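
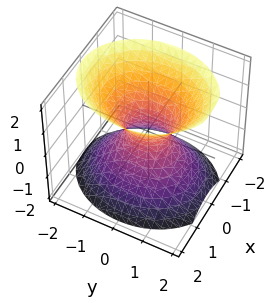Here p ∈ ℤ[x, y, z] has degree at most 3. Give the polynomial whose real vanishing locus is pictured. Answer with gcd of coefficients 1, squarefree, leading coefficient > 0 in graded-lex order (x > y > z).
3*x^2 + 2*y^2 - 2*z^2 - 1

1. deg p = 2. One connected sheet with a waist; a quadric.
2. Symmetries: mirror symmetry y ↦ −y ⇒ only even powers of y; the x ↦ −x reflection is a symmetry, so x appears only in even powers; it's symmetric under z → −z, forcing even powers of z.
3. Against the integer gridlines: no z-intercept at any integer in the box.
4. These observations pin down the coefficients.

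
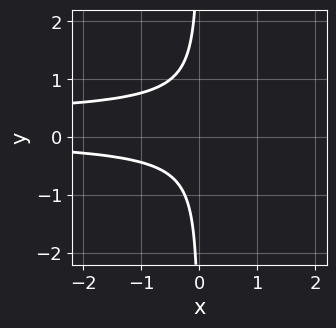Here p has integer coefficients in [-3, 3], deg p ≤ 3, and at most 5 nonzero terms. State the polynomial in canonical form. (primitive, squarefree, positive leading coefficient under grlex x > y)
3*x*y^2 - x*y + 1

1. Degree: the shape is more complex than any degree-2 curve, so deg p = 3.
2. Reading off the gridlines: it misses every integer gridline on the y-axis; no x-intercept at any integer in the box.
3. Assembling these constraints gives the stated polynomial.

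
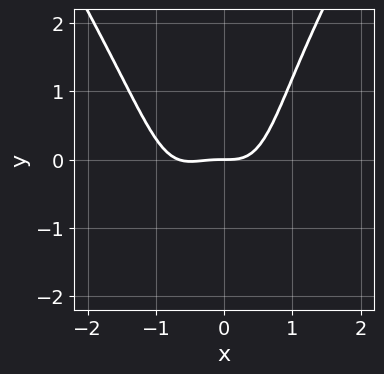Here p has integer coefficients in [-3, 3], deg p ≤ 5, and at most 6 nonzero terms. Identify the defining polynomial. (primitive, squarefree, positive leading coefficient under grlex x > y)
3*x^4 - x^2*y^2 + 2*x^3 - x^2*y - 2*y

deg p = 4. No degree-3 curve has this shape.
From the axis intercepts and sections: one y-axis crossing is at y = 0; one x-axis crossing is at x = 0.
These observations pin down the coefficients.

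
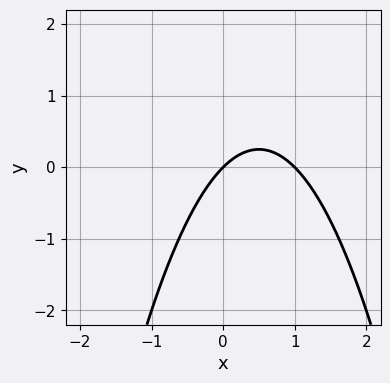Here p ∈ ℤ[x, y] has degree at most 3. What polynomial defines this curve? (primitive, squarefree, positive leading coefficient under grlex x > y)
x^2 - x + y

deg p = 2. A generic line meets the curve in up to 2 points.
Observable constraints: among the integer gridlines, it crosses the x-axis at x ∈ {0, 1}; it crosses the y-axis at the gridline y = 0.
Matching integer coefficients to the picture gives p.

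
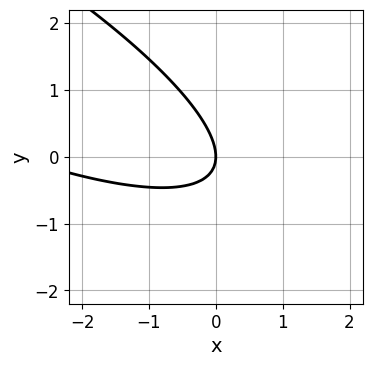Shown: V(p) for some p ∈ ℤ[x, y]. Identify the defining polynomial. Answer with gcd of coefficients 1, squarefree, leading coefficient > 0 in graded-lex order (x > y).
First, the degree is 2 — a generic line meets the curve in up to 2 points.
Next, from the visible intercepts: it meets the y-axis at y = 0 (among the integer gridlines); it crosses the x-axis at the gridline x = 0.
Finally, solving for integer coefficients yields p as stated.

x^2 + 3*x*y + 3*y^2 + 3*x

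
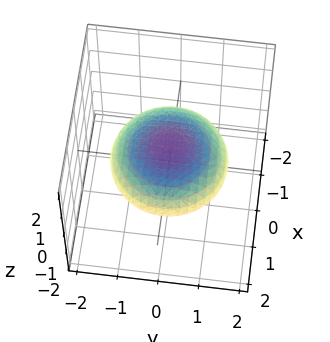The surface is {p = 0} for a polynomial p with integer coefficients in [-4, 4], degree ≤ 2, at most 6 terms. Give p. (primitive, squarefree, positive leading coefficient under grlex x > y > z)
x^2 + y^2 + 3*z^2 - 2

1. deg p = 2. The shape is more complex than any degree-1 surface.
2. Symmetries: rotational symmetry about the z-axis ⇒ p depends on x, y only through x² + y².
3. Checking where it meets the axes: a circular section at z = 0 has radius between 1 and 2.
4. Putting this together gives p.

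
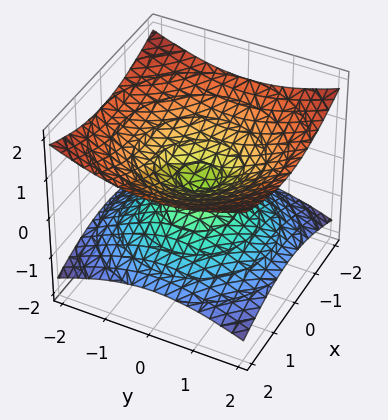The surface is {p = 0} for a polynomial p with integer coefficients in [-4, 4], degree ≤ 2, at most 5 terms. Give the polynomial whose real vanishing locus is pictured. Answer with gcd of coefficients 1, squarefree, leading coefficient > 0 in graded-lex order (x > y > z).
x^2 + y^2 - 3*z^2

First, deg p = 2. A double cone through the origin; a quadric.
Next, symmetries: the surface is invariant under rotation about z: p = q(x² + y², z); the z ↦ −z reflection is a symmetry, so z appears only in even powers.
Then, against the integer gridlines: one y-axis crossing is at y = 0; a circular section at z = 1 has radius between 1 and 2; it crosses the x-axis at the gridline x = 0; one z-axis crossing is at z = 0.
Finally, together with the visible shape, these determine p as stated.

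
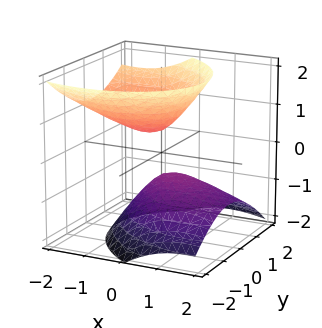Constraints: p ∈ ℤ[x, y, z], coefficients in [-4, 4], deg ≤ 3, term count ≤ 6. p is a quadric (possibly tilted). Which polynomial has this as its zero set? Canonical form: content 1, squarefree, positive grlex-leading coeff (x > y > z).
First, the picture has 2 separate pieces. Treating them together as one polynomial.
Next, degree: a generic line meets the surface in up to 2 points, so deg p = 2.
Then, from the visible intercepts: it misses every integer gridline on the x-axis; it misses every integer gridline on the y-axis.
Finally, assembling these constraints gives the stated polynomial.

2*x^2 + x*y + 3*x*z + 3*y^2 - 3*z^2 + 1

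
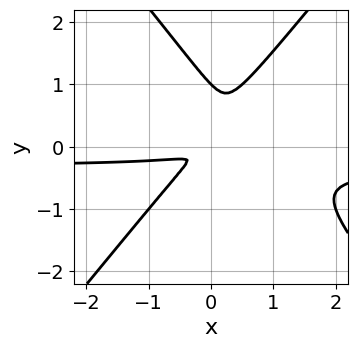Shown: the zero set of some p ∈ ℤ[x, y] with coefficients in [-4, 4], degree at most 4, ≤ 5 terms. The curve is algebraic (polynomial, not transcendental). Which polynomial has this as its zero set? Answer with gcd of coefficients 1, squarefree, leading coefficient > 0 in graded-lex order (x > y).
Degree: no degree-2 curve has this shape, so deg p = 3.
From the axis intercepts and sections: one y-axis crossing is at y = 1.
Solving for integer coefficients yields p as stated.

3*x^2*y - 2*y^3 + x^2 - 2*x*y + 2*y^2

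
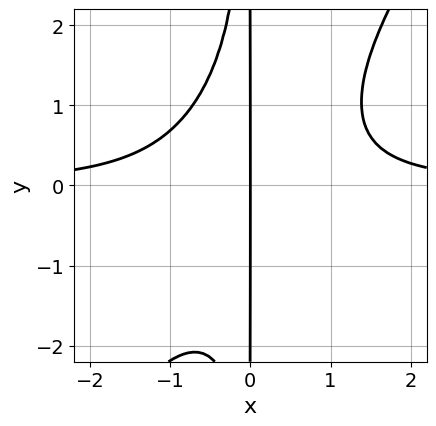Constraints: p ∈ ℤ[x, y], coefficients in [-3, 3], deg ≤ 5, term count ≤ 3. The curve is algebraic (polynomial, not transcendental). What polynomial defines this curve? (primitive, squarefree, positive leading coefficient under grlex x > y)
First, deg p = 4. The shape is more complex than any degree-3 curve.
Then, reading off the gridlines: one x-axis crossing is at x = 0; the visible y-axis segment lies entirely on the curve.
Finally, these observations pin down the coefficients.

3*x^3*y - 2*x^2*y^2 - 3*x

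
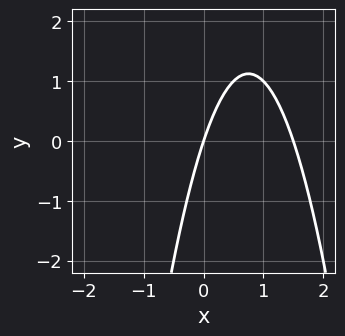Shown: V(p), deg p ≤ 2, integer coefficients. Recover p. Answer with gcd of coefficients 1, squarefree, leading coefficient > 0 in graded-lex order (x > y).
1. deg p = 2.
2. From the axis intercepts and sections: it crosses the x-axis at the gridline x = 0; it crosses the y-axis at the gridline y = 0.
3. Solving for integer coefficients yields p as stated.

2*x^2 - 3*x + y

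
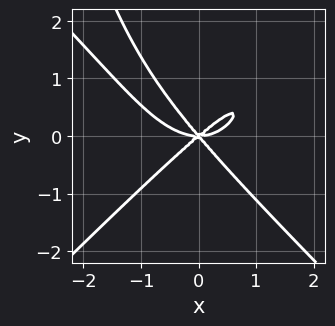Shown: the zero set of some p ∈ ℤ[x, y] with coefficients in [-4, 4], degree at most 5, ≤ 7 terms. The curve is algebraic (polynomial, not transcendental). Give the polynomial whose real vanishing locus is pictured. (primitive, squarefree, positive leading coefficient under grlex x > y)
2*x^4 - 2*x^2*y^2 - 3*x^2*y + x*y^2 + 3*y^3

(a) The degree is 4 — no degree-3 curve has this shape.
(b) Against the integer gridlines: it crosses the x-axis at the gridline x = 0; it crosses the y-axis at the gridline y = 0.
(c) Matching integer coefficients to the picture gives p.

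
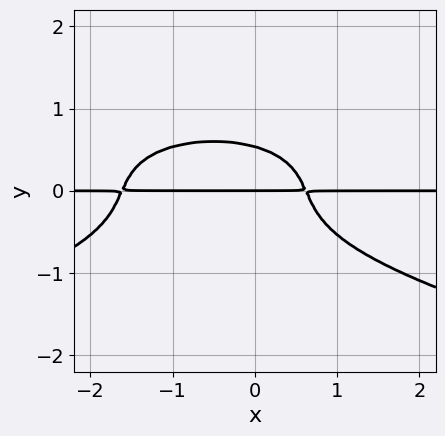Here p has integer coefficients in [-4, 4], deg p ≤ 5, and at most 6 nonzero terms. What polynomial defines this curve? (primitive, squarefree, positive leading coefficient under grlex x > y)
(a) Degree: the shape is more complex than any degree-3 curve, so deg p = 4.
(b) Checking where it meets the axes: every point of the x-axis in the box is on the curve; it meets the y-axis at y = 0 (among the integer gridlines).
(c) Putting this together gives p.

3*y^4 + x^2*y + x*y + y^2 - y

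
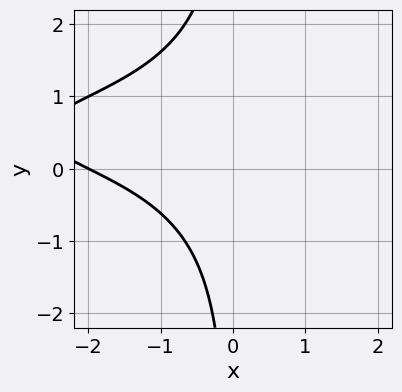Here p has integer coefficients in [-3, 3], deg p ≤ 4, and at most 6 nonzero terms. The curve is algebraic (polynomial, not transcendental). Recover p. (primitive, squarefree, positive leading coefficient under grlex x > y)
(a) Degree: the shape is more complex than any degree-2 curve, so deg p = 3.
(b) From the axis intercepts and sections: it crosses the x-axis at the gridline x = -2; no y-intercept at any integer in the box.
(c) Assembling these constraints gives the stated polynomial.

x*y^2 - x*y + x + 2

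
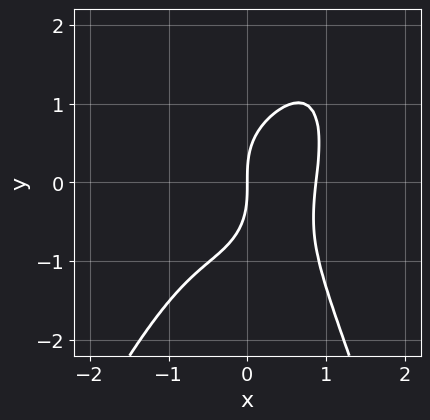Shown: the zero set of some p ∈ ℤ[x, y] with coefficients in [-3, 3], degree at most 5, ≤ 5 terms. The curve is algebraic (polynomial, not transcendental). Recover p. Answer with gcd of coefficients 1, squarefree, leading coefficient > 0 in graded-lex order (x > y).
3*x^4 - x^3*y + y^3 - 2*x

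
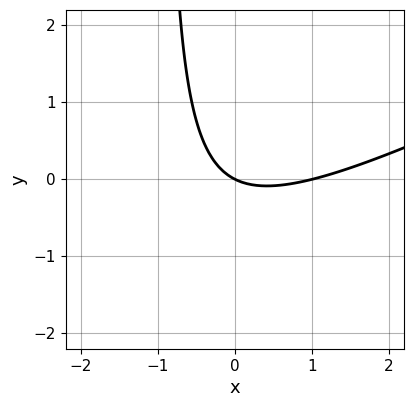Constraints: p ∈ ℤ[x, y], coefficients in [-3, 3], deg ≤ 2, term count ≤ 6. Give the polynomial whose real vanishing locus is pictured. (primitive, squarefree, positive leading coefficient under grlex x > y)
Degree: the shape is more complex than any degree-1 curve, so deg p = 2.
From the axis intercepts and sections: it crosses the y-axis at the gridline y = 0; among the integer gridlines, it crosses the x-axis at x ∈ {0, 1}.
Together with the visible shape, these determine p as stated.

x^2 - 2*x*y - x - 2*y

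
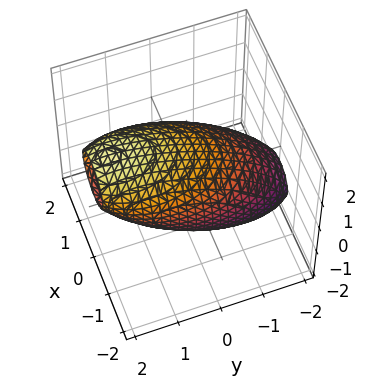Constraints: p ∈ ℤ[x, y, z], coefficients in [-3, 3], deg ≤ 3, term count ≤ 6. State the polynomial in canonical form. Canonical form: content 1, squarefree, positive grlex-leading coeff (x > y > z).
First, deg p = 2. The shape is more complex than any degree-1 surface.
Finally, putting this together gives p.

2*x^2 + y^2 - 2*y*z + 2*z^2 - 3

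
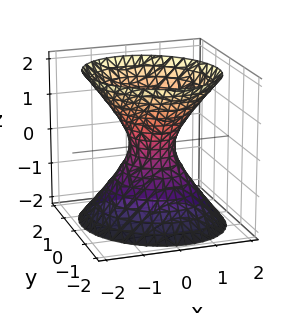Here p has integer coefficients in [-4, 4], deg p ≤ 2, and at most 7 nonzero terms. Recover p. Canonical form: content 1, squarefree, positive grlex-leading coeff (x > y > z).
1. Degree: the shape is more complex than any degree-1 surface, so deg p = 2.
2. Checking where it meets the axes: it misses every integer gridline on the z-axis.
3. Together with the visible shape, these determine p as stated.

3*x^2 + x*y + 3*y^2 - 2*z^2 - 1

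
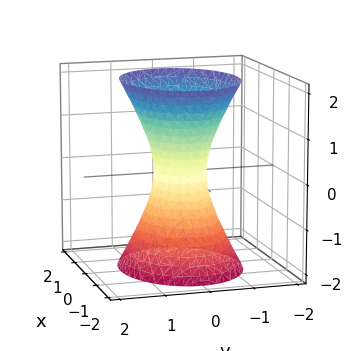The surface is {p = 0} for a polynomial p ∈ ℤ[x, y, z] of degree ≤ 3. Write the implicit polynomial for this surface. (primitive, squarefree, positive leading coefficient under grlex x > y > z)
2*x^2 + 3*y^2 - z^2 - 1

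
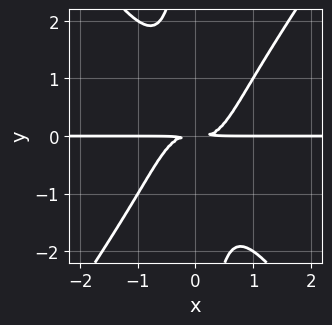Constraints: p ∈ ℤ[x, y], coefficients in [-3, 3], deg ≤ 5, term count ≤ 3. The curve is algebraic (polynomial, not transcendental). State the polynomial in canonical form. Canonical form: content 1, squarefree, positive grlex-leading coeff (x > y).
2*x^3*y - x*y^3 - y^2

1. The degree is 4 — the shape is more complex than any degree-3 curve.
2. Observable constraints: every point of the x-axis in the box is on the curve.
3. Matching integer coefficients to the picture gives p.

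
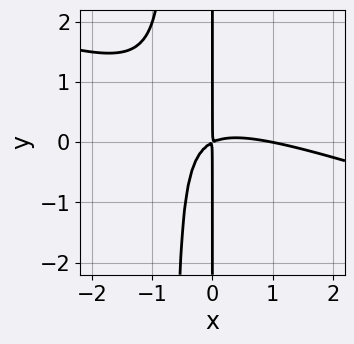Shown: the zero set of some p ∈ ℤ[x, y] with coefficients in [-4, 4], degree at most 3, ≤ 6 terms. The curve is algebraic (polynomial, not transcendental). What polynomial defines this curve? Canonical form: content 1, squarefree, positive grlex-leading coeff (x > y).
x^3 + 3*x^2*y - x^2 + 2*x*y

First, degree: no degree-2 curve has this shape, so deg p = 3.
Next, from the axis intercepts and sections: it crosses the x-axis at the gridline x = 1; every point of the y-axis in the box is on the curve.
Finally, matching integer coefficients to the picture gives p.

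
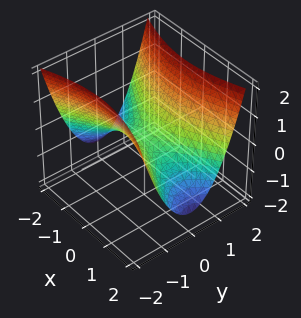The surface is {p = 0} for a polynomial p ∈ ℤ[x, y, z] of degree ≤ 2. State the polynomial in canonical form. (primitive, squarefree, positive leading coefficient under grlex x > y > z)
x^2 - 3*y^2 + 3*z

(a) deg p = 2. A hyperbolic paraboloid; a quadric.
(b) Symmetries: mirror symmetry x ↦ −x ⇒ only even powers of x; mirror symmetry y ↦ −y ⇒ only even powers of y.
(c) From the axis intercepts and sections: it meets the y-axis at y = 0 (among the integer gridlines); it meets the x-axis at x = 0 (among the integer gridlines); it crosses the z-axis at the gridline z = 0.
(d) The integer polynomial consistent with all of this is the stated p.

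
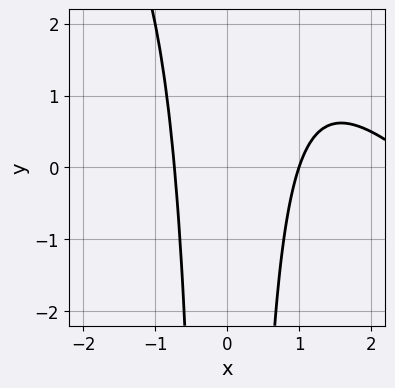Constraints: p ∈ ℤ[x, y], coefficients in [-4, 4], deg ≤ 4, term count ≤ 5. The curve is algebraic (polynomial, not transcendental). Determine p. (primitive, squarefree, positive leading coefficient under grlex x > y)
deg p = 3.
From the visible intercepts: one x-axis crossing is at x = 1; it misses every integer gridline on the y-axis.
Together with the visible shape, these determine p as stated.

x^3 + x^2*y - 3*x^2 + 2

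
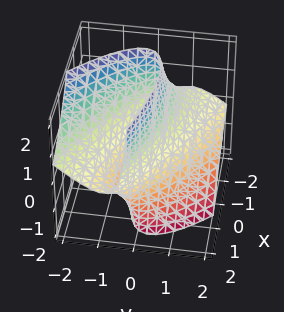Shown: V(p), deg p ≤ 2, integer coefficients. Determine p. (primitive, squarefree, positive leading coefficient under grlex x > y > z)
x^2 + 3*x*y + 3*y^2 + 3*y*z - 2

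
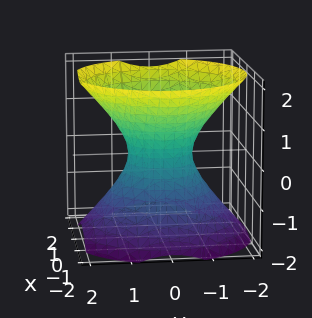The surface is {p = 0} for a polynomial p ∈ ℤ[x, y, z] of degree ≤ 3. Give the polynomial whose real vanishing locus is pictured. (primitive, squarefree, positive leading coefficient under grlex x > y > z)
3*x^2 + 3*y^2 - 3*z^2 - 2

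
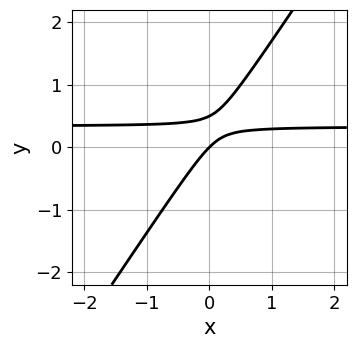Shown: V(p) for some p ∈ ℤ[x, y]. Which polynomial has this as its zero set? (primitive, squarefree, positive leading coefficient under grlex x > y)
3*x*y - 2*y^2 - x + y

1. deg p = 2. A generic line meets the curve in up to 2 points.
2. Reading off the gridlines: it crosses the x-axis at the gridline x = 0; it meets the y-axis at y = 0 (among the integer gridlines).
3. The integer polynomial consistent with all of this is the stated p.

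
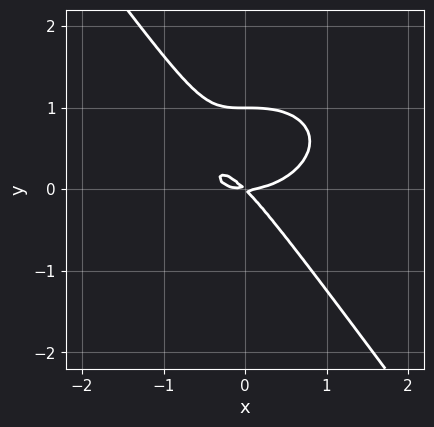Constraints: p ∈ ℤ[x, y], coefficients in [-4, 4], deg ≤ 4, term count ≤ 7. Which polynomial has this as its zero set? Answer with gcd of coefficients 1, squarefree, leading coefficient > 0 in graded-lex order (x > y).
2*x^3 + 3*x*y^2 + 3*y^3 - 3*x*y - 3*y^2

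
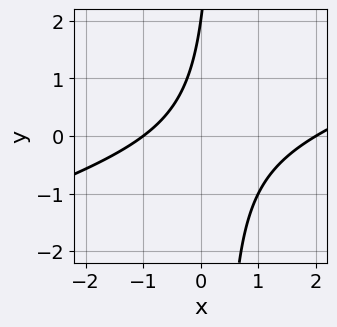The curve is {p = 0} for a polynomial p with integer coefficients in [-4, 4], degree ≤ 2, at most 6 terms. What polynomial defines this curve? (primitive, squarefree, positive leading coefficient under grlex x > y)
1. The degree is 2 — a generic line meets the curve in up to 2 points.
2. Checking where it meets the axes: among the integer gridlines, it crosses the x-axis at x ∈ {-1, 2}; it meets the y-axis at y = 2 (among the integer gridlines).
3. These observations pin down the coefficients.

x^2 - 3*x*y - x + y - 2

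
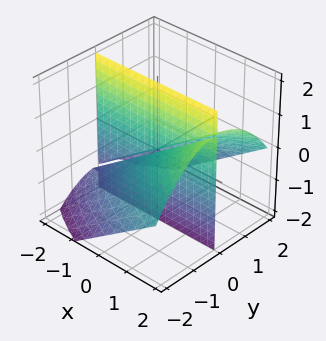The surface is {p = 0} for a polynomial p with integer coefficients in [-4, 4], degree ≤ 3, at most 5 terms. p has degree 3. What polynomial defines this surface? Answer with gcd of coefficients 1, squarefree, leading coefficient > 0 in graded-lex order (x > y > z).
First, the picture has 2 separate pieces.
Then, the degree is 3 — no degree-2 surface has this shape.
Then, from the visible intercepts: it crosses the y-axis at the gridline y = 0; the visible z-axis segment lies entirely on the surface; every point of the x-axis in the box is on the surface.
Finally, the integer polynomial consistent with all of this is the stated p.

y^3 - 2*x*y + 3*y*z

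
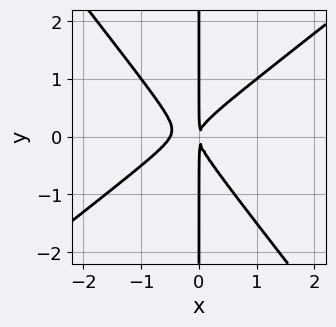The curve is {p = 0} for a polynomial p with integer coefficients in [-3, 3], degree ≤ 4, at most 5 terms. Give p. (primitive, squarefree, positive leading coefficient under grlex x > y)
2*x^3 - x^2*y - 2*x*y^2 + x^2

deg p = 3.
Observable constraints: every point of the y-axis in the box is on the curve.
Matching integer coefficients to the picture gives p.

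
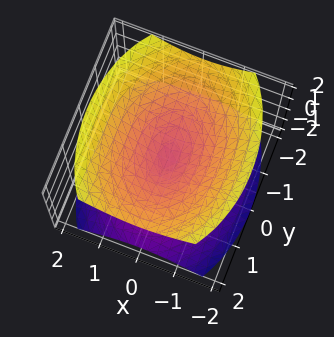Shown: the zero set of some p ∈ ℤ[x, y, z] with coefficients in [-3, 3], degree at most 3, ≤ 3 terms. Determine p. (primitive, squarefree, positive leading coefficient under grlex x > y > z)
2*x^2 + y^2 - 2*z^2

First, there are 2 components.
Next, the degree is 2 — two nappes meeting at a single point; a quadric.
Next, symmetries: it's symmetric under x → −x, forcing even powers of x; it's symmetric under y → −y, forcing even powers of y; the z ↦ −z reflection is a symmetry, so z appears only in even powers.
Then, against the integer gridlines: it meets the y-axis at y = 0 (among the integer gridlines); one x-axis crossing is at x = 0.
Finally, these observations pin down the coefficients.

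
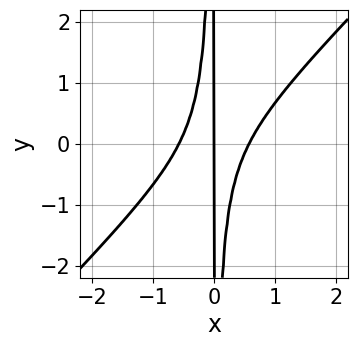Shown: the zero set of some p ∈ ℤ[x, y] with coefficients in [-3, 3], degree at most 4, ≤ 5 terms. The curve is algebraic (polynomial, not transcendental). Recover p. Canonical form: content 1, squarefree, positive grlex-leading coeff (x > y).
The degree is 3 — a generic line meets the curve in up to 3 points.
From the axis intercepts and sections: it crosses the x-axis at the gridline x = 0; every point of the y-axis in the box is on the curve.
Together with the visible shape, these determine p as stated.

3*x^3 - 3*x^2*y - x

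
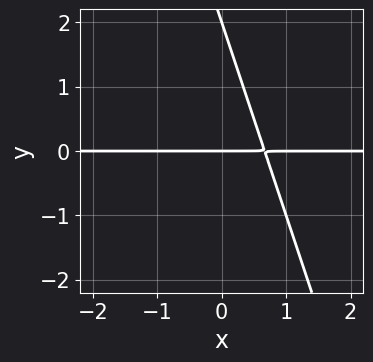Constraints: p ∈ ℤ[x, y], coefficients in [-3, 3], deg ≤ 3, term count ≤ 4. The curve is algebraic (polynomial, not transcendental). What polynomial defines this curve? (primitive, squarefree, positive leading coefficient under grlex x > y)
First, degree: no degree-1 curve has this shape, so deg p = 2.
Then, reading off the gridlines: the visible x-axis segment lies entirely on the curve; among the integer gridlines, it crosses the y-axis at y ∈ {0, 2}.
Finally, together with the visible shape, these determine p as stated.

3*x*y + y^2 - 2*y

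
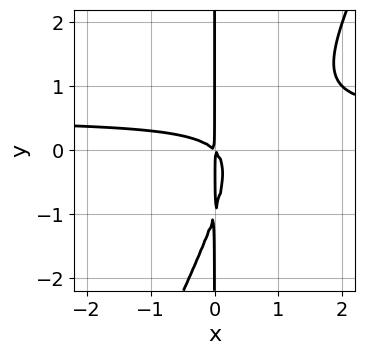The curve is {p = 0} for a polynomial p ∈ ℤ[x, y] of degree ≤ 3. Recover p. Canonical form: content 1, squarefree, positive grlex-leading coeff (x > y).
(a) deg p = 3. The shape is more complex than any degree-2 curve.
(b) From the visible intercepts: the visible y-axis segment lies entirely on the curve.
(c) Putting this together gives p.

2*x^2*y - x*y^2 - x^2 - x*y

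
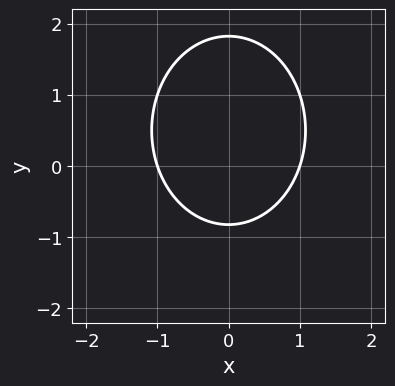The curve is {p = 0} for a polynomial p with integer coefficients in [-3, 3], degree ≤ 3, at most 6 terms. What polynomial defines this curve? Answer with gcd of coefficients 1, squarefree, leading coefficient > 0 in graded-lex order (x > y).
(a) The degree is 2 — no degree-1 curve has this shape.
(b) Symmetries: mirror symmetry x ↦ −x ⇒ only even powers of x.
(c) From the axis intercepts and sections: among the integer gridlines, it crosses the x-axis at x ∈ {-1, 1}.
(d) Assembling these constraints gives the stated polynomial.

3*x^2 + 2*y^2 - 2*y - 3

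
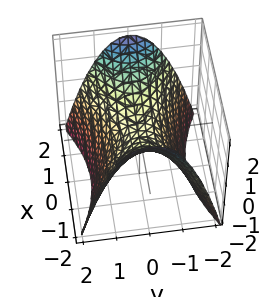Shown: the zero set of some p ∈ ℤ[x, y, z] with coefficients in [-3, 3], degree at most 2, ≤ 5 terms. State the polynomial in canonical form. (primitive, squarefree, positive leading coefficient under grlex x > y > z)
x^2 - 2*y^2 - 2*z

(a) deg p = 2. A hyperbolic paraboloid; a quadric.
(b) Symmetries: mirror symmetry x ↦ −x ⇒ only even powers of x; mirror symmetry y ↦ −y ⇒ only even powers of y.
(c) Observable constraints: it meets the y-axis at y = 0 (among the integer gridlines); it crosses the x-axis at the gridline x = 0; one z-axis crossing is at z = 0.
(d) Solving for integer coefficients yields p as stated.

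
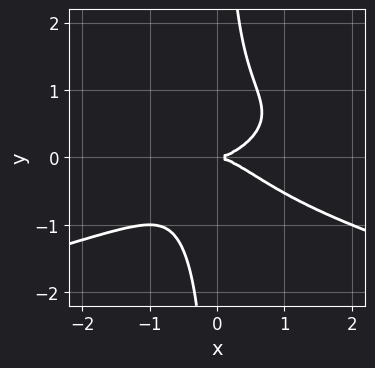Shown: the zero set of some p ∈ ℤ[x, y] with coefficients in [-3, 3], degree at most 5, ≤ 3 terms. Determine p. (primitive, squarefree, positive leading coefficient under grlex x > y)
3*x*y^3 + x^3 - 2*y^2

First, degree: the shape is more complex than any degree-3 curve, so deg p = 4.
Next, observable constraints: it crosses the x-axis at the gridline x = 0; one y-axis crossing is at y = 0.
Finally, fitting integer coefficients to these (and the overall shape) gives p.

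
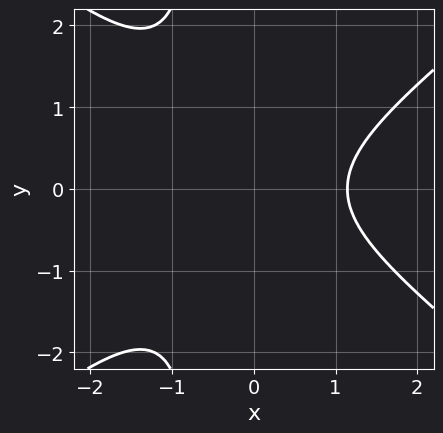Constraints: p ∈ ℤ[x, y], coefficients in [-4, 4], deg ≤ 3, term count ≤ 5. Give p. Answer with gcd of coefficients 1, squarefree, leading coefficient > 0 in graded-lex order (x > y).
2*x^3 - 3*x*y^2 - 2*y^2 - 3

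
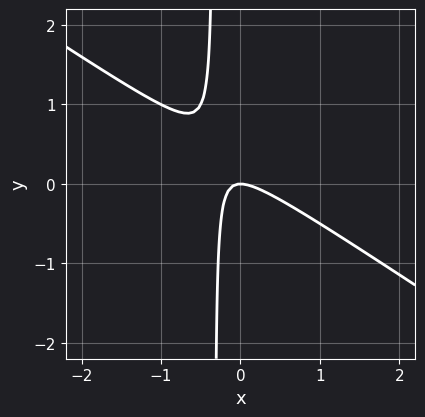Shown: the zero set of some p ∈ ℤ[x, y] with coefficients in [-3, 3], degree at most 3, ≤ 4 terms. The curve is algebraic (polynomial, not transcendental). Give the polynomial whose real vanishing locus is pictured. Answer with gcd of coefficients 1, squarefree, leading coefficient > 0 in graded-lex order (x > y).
1. deg p = 2.
2. From the axis intercepts and sections: it meets the y-axis at y = 0 (among the integer gridlines); one x-axis crossing is at x = 0.
3. Matching integer coefficients to the picture gives p.

2*x^2 + 3*x*y + y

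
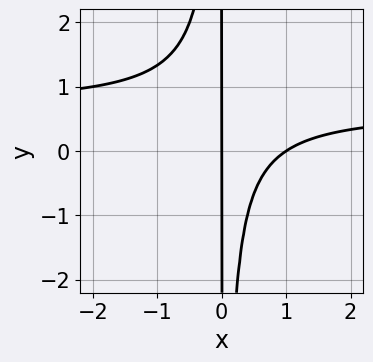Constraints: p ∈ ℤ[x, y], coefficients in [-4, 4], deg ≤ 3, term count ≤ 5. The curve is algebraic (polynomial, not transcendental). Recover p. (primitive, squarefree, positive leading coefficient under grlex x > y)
3*x^2*y - 2*x^2 + 2*x

(a) Degree: no degree-2 curve has this shape, so deg p = 3.
(b) From the visible intercepts: the x-axis gridline crossings are at x ∈ {0, 1}; every point of the y-axis in the box is on the curve.
(c) These observations pin down the coefficients.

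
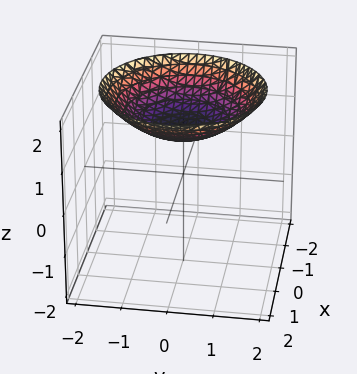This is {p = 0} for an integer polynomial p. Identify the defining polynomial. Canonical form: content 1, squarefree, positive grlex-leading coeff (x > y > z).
x^2 + y^2 - 3*z + 3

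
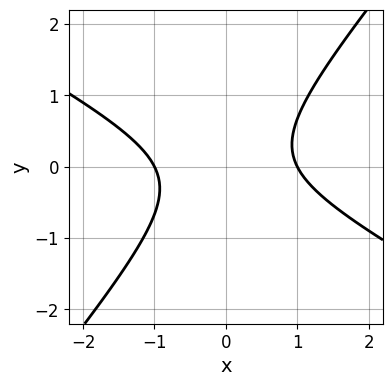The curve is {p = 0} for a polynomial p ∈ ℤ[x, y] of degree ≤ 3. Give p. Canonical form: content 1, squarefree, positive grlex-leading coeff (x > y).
2*x^2 + 2*x*y - 3*y^2 - 2

First, degree: a generic line meets the curve in up to 2 points, so deg p = 2.
Next, checking where it meets the axes: among the integer gridlines, it crosses the x-axis at x ∈ {-1, 1}; no y-intercept at any integer in the box.
Finally, fitting integer coefficients to these (and the overall shape) gives p.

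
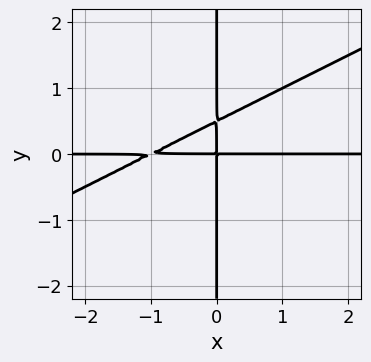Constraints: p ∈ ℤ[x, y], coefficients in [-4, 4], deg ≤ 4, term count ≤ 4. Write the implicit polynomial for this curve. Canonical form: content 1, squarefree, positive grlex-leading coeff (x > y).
1. Degree: the shape is more complex than any degree-2 curve, so deg p = 3.
2. From the visible intercepts: the visible x-axis segment lies entirely on the curve; the visible y-axis segment lies entirely on the curve.
3. The integer polynomial consistent with all of this is the stated p.

x^2*y - 2*x*y^2 + x*y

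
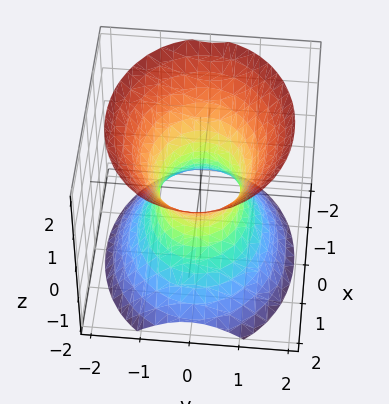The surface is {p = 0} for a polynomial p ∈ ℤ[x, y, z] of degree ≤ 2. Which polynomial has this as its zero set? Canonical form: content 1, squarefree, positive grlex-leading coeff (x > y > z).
2*x^2 + 3*y^2 - 2*z^2 - 2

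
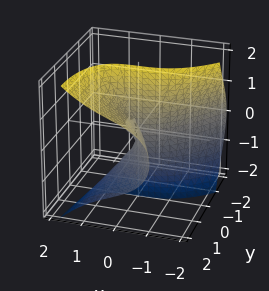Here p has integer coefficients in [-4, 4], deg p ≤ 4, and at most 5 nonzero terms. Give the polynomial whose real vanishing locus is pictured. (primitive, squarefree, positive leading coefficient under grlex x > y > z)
2*x^3 - 3*y*z^2 + 3*x*y + 2*y^2

1. deg p = 3. No degree-2 surface has this shape.
2. From the axis intercepts and sections: one x-axis crossing is at x = 0; the visible z-axis segment lies entirely on the surface; it meets the y-axis at y = 0 (among the integer gridlines).
3. Putting this together gives p.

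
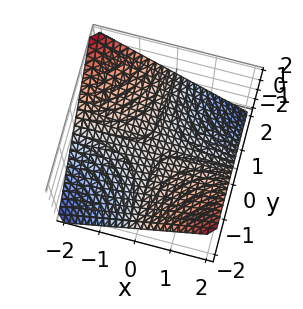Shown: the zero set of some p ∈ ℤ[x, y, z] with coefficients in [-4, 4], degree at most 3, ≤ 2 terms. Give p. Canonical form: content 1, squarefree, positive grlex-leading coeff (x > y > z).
x*y + 2*z

(a) The degree is 2 — a saddle surface; a quadric.
(b) Against the integer gridlines: one z-axis crossing is at z = 0; every point of the y-axis in the box is on the surface; the visible x-axis segment lies entirely on the surface.
(c) Putting this together gives p.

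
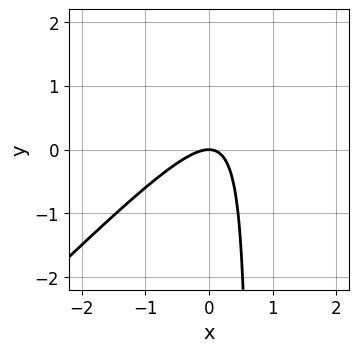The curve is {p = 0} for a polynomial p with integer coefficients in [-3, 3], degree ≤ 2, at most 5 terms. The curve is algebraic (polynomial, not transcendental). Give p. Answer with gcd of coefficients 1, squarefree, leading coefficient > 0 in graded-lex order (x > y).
3*x^2 - 3*x*y + 2*y

First, the degree is 2 — the shape is more complex than any degree-1 curve.
Then, against the integer gridlines: one y-axis crossing is at y = 0; it crosses the x-axis at the gridline x = 0.
Finally, these observations pin down the coefficients.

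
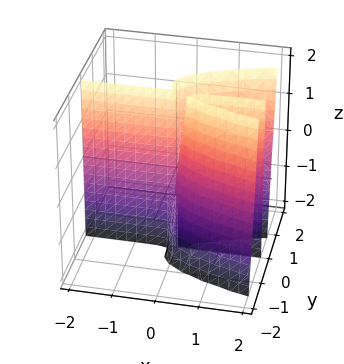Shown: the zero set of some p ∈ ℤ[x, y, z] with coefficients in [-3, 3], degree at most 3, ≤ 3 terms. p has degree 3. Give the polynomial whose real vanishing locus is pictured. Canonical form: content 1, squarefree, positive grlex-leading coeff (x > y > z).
1. deg p = 3. A generic line meets the surface in up to 3 points.
2. Checking where it meets the axes: every point of the z-axis in the box is on the surface; it meets the y-axis at y = 0 (among the integer gridlines); every point of the x-axis in the box is on the surface.
3. Putting this together gives p.

3*y^3 - y^2*z - 2*x*y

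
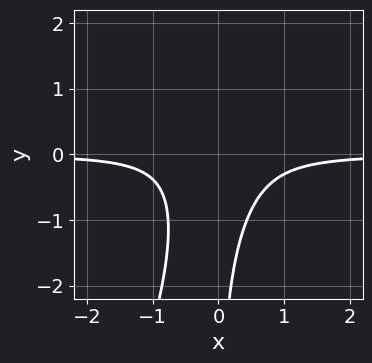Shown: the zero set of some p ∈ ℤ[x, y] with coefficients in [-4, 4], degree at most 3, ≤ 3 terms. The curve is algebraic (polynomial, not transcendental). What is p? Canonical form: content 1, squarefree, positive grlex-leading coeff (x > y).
3*x^2*y - x*y^2 + 1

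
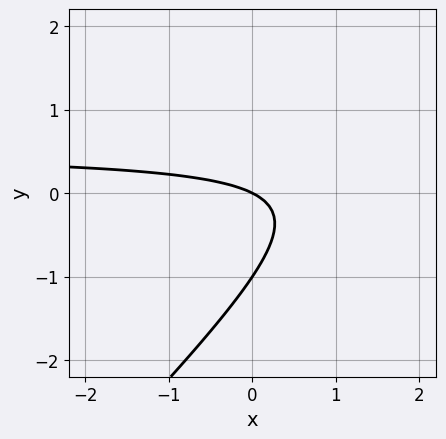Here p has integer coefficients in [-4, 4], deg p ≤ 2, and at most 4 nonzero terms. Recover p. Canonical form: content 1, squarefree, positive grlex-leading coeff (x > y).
2*x*y - 2*y^2 - x - 2*y

The degree is 2 — a generic line meets the curve in up to 2 points.
From the visible intercepts: the y-axis gridline crossings are at y ∈ {-1, 0}; it meets the x-axis at x = 0 (among the integer gridlines).
Fitting integer coefficients to these (and the overall shape) gives p.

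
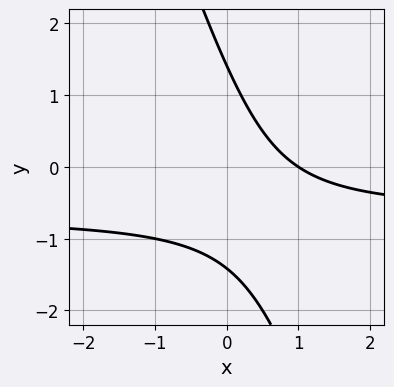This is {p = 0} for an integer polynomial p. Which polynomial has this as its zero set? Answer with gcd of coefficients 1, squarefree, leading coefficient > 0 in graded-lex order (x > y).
(a) deg p = 2. The shape is more complex than any degree-1 curve.
(b) Reading off the gridlines: it crosses the x-axis at the gridline x = 1.
(c) Matching integer coefficients to the picture gives p.

3*x*y + y^2 + 2*x - 2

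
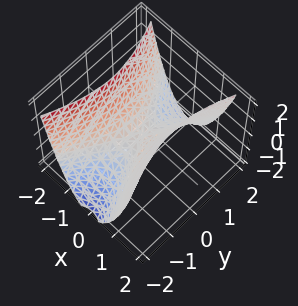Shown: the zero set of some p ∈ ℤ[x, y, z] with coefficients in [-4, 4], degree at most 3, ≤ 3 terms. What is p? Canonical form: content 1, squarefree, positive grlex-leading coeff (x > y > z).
1. Degree: a saddle surface; a quadric, so deg p = 2.
2. Symmetries: mirror symmetry y ↦ −y ⇒ only even powers of y; it's symmetric under x → −x, forcing even powers of x.
3. From the axis intercepts and sections: it meets the z-axis at z = 0 (among the integer gridlines); it crosses the y-axis at the gridline y = 0; it crosses the x-axis at the gridline x = 0.
4. Assembling these constraints gives the stated polynomial.

3*x^2 - y^2 - 2*z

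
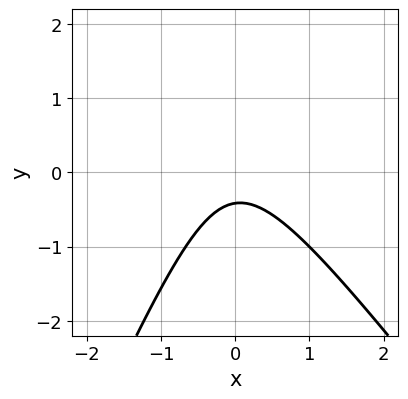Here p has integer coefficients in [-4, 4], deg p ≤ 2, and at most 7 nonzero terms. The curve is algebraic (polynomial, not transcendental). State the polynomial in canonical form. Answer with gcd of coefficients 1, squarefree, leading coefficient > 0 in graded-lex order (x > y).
3*x^2 + x*y - y^2 + 2*y + 1

First, deg p = 2. A generic line meets the curve in up to 2 points.
Next, against the integer gridlines: no x-intercept at any integer in the box.
Finally, these observations pin down the coefficients.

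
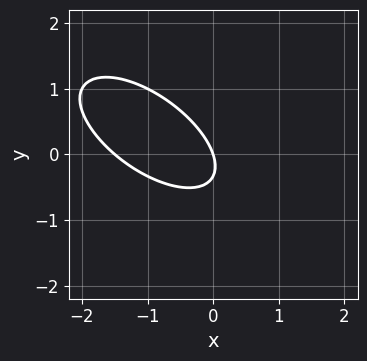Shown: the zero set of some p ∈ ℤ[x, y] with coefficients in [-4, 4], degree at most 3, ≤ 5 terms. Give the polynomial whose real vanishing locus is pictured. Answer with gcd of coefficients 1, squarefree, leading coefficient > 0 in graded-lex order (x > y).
The degree is 2 — no degree-1 curve has this shape.
Reading off the gridlines: it meets the y-axis at y = 0 (among the integer gridlines); it meets the x-axis at x = 0 (among the integer gridlines).
Fitting integer coefficients to these (and the overall shape) gives p.

2*x^2 + 3*x*y + 3*y^2 + 3*x + y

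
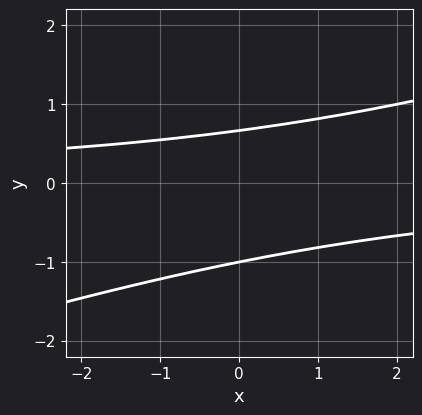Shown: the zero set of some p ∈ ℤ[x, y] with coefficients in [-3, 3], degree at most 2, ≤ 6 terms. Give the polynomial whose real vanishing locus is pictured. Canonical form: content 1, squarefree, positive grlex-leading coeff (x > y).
(a) deg p = 2. No degree-1 curve has this shape.
(b) From the visible intercepts: it misses every integer gridline on the x-axis; it meets the y-axis at y = -1 (among the integer gridlines).
(c) Putting this together gives p.

x*y - 3*y^2 - y + 2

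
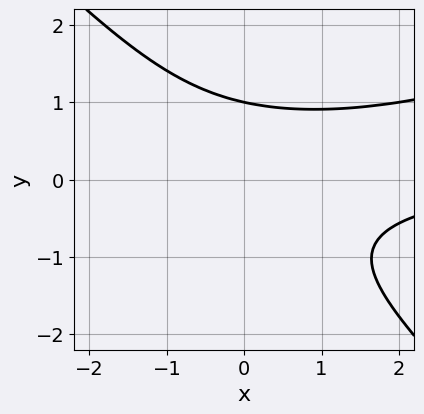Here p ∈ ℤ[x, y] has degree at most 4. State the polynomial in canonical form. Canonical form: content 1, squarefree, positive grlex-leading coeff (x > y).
x^2*y - 2*x*y^2 - 3*y^3 + 3

First, degree: a generic line meets the curve in up to 3 points, so deg p = 3.
Then, observable constraints: it crosses the y-axis at the gridline y = 1; the curve avoids every integer x-axis point in the box.
Finally, the integer polynomial consistent with all of this is the stated p.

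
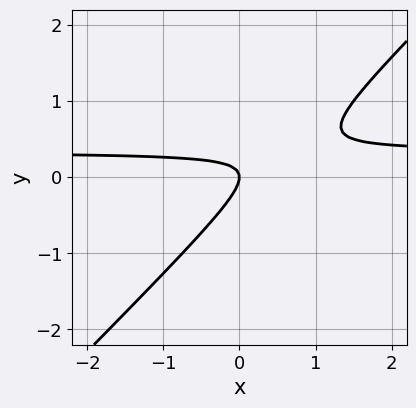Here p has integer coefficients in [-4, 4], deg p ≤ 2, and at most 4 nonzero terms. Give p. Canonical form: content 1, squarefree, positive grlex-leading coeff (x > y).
3*x*y - 3*y^2 - x

(a) deg p = 2. No degree-1 curve has this shape.
(b) From the visible intercepts: it meets the y-axis at y = 0 (among the integer gridlines); one x-axis crossing is at x = 0.
(c) These observations pin down the coefficients.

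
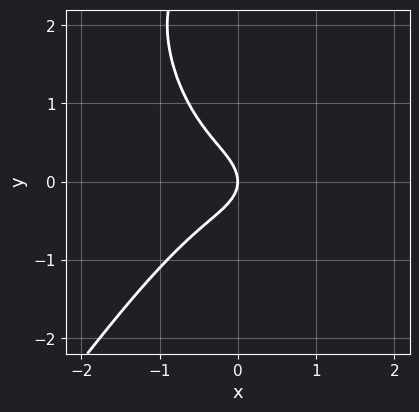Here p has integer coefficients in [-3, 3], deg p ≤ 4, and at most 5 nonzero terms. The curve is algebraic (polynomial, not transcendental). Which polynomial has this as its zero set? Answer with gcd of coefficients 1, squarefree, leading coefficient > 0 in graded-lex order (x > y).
3*x^3 - y^3 + 3*y^2 + 2*x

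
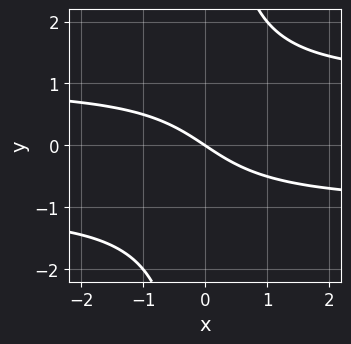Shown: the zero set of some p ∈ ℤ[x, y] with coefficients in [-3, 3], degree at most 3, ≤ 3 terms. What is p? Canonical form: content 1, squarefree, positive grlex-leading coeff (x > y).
2*x*y^2 - 2*x - 3*y

First, the degree is 3 — the shape is more complex than any degree-2 curve.
Next, reading off the gridlines: one y-axis crossing is at y = 0; it crosses the x-axis at the gridline x = 0.
Finally, the integer polynomial consistent with all of this is the stated p.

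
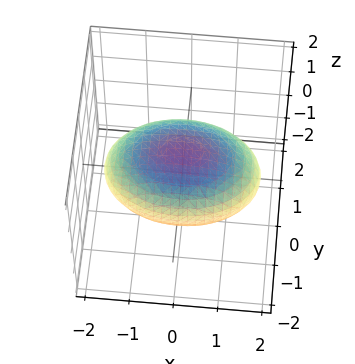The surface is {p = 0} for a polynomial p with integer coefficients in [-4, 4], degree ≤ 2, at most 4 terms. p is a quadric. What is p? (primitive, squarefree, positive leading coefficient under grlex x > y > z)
x^2 + 2*y^2 + 3*z^2 - 3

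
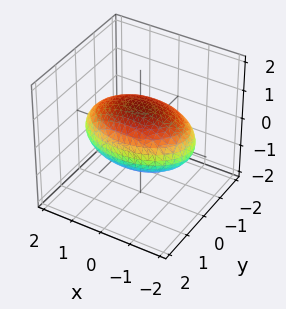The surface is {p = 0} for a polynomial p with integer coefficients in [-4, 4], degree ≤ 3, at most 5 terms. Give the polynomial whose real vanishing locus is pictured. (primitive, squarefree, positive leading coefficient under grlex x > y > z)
1. deg p = 2.
2. Symmetries: mirror symmetry z ↦ −z ⇒ only even powers of z; it's symmetric under x → −x, forcing even powers of x; the y ↦ −y reflection is a symmetry, so y appears only in even powers.
3. Against the integer gridlines: the z-axis gridline crossings are at z ∈ {-1, 1}.
4. The integer polynomial consistent with all of this is the stated p.

x^2 + 2*y^2 + 3*z^2 - 3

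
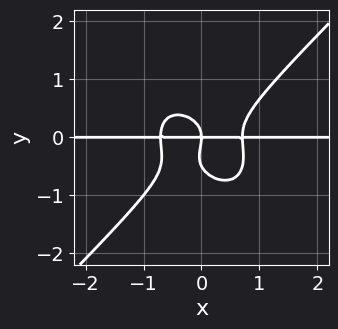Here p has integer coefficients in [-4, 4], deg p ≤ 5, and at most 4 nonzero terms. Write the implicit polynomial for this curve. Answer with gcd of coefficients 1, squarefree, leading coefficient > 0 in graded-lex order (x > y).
2*x^3*y - 2*y^4 - y^3 - x*y

1. deg p = 4.
2. From the visible intercepts: it crosses the y-axis at the gridline y = 0; the visible x-axis segment lies entirely on the curve.
3. Matching integer coefficients to the picture gives p.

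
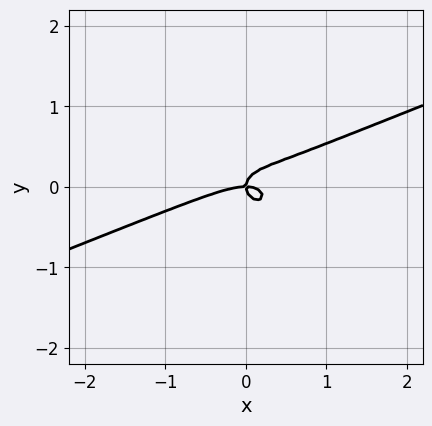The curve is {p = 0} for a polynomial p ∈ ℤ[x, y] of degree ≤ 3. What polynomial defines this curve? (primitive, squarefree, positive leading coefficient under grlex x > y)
x^3 - 2*x^2*y - 3*y^3 + x*y

Degree: a generic line meets the curve in up to 3 points, so deg p = 3.
Against the integer gridlines: it meets the x-axis at x = 0 (among the integer gridlines); it meets the y-axis at y = 0 (among the integer gridlines).
Matching integer coefficients to the picture gives p.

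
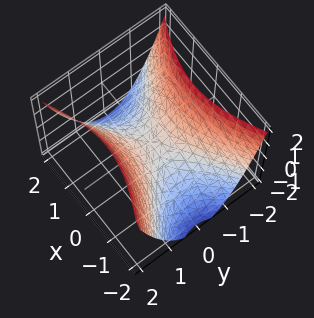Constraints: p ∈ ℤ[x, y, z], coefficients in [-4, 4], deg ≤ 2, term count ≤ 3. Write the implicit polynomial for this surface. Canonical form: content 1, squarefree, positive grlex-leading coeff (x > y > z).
(a) deg p = 2.
(b) Symmetries: it's symmetric under x → −x, forcing even powers of x; mirror symmetry y ↦ −y ⇒ only even powers of y.
(c) Observable constraints: one z-axis crossing is at z = 0; it meets the y-axis at y = 0 (among the integer gridlines); it meets the x-axis at x = 0 (among the integer gridlines).
(d) Fitting integer coefficients to these (and the overall shape) gives p.

x^2 - 2*y^2 + 2*z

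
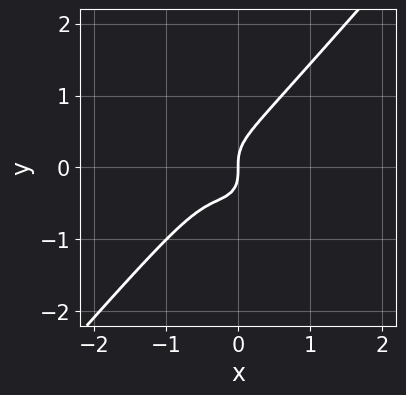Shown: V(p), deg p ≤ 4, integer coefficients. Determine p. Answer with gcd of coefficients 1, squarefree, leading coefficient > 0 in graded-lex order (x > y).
The degree is 3 — a generic line meets the curve in up to 3 points.
Observable constraints: it meets the y-axis at y = 0 (among the integer gridlines); one x-axis crossing is at x = 0.
Putting this together gives p.

3*x^3 - 2*y^3 + 2*x^2 + x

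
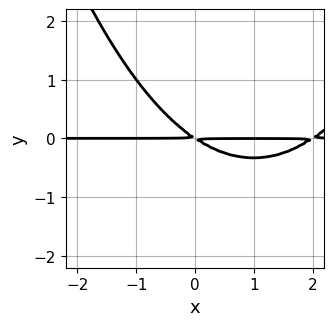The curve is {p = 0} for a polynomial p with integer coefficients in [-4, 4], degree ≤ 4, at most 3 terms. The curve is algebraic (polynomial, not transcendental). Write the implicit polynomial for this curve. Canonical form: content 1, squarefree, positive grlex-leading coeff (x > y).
x^2*y - 2*x*y - 3*y^2

(a) The degree is 3 — the shape is more complex than any degree-2 curve.
(b) Against the integer gridlines: the visible x-axis segment lies entirely on the curve.
(c) Solving for integer coefficients yields p as stated.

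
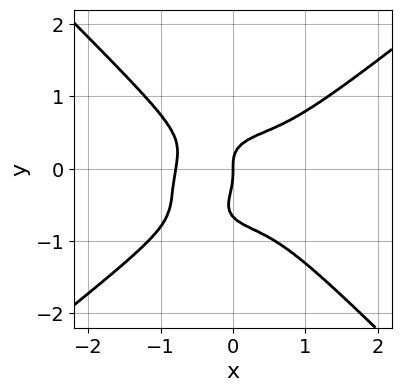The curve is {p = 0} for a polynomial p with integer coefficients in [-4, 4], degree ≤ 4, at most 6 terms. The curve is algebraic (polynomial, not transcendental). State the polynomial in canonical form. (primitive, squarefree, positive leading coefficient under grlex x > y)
1. deg p = 4. No degree-3 curve has this shape.
2. From the axis intercepts and sections: one x-axis crossing is at x = 0; it meets the y-axis at y = 0 (among the integer gridlines).
3. These observations pin down the coefficients.

2*x^4 - x^3*y - 3*y^4 - 2*y^3 + x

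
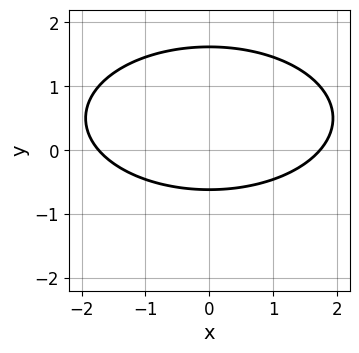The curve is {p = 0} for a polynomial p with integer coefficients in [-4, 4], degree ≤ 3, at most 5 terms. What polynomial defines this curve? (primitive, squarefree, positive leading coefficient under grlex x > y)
x^2 + 3*y^2 - 3*y - 3

First, degree: no degree-1 curve has this shape, so deg p = 2.
Next, symmetries: mirror symmetry x ↦ −x ⇒ only even powers of x.
Finally, together with the visible shape, these determine p as stated.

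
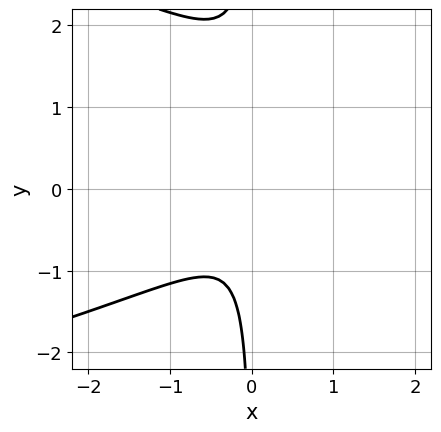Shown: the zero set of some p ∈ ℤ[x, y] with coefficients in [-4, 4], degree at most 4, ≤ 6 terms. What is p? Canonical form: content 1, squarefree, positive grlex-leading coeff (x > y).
(a) Degree: the shape is more complex than any degree-2 curve, so deg p = 3.
(b) From the axis intercepts and sections: it misses every integer gridline on the x-axis; no y-intercept at any integer in the box.
(c) Putting this together gives p.

2*x*y^2 + 3*x^2 - 2*x*y - x + 1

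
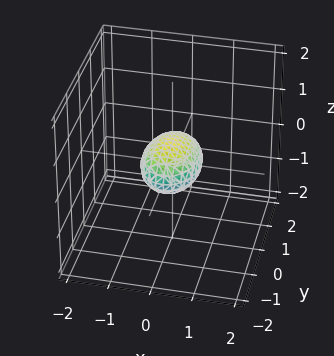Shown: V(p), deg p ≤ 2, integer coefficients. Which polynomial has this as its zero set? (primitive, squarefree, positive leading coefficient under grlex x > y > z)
2*x^2 + y^2 + 3*z^2 - 1

The degree is 2 — a closed, bounded, convex surface; a quadric.
Symmetries: it's symmetric under z → −z, forcing even powers of z; the y ↦ −y reflection is a symmetry, so y appears only in even powers; mirror symmetry x ↦ −x ⇒ only even powers of x.
Observable constraints: the y-axis gridline crossings are at y ∈ {-1, 1}.
Assembling these constraints gives the stated polynomial.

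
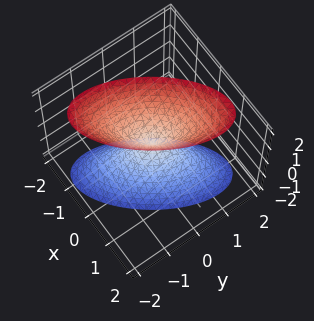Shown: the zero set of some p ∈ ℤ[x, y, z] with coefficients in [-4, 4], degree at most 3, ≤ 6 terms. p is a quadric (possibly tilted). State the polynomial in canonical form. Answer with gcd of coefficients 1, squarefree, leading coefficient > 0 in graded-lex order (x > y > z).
(a) I count 2 distinct pieces.
(b) Degree: the shape is more complex than any degree-1 surface, so deg p = 2.
(c) Observable constraints: it meets the y-axis at y = 0 (among the integer gridlines); one z-axis crossing is at z = 0; one x-axis crossing is at x = 0.
(d) These observations pin down the coefficients.

3*x^2 - 3*x*y + 2*y^2 - z^2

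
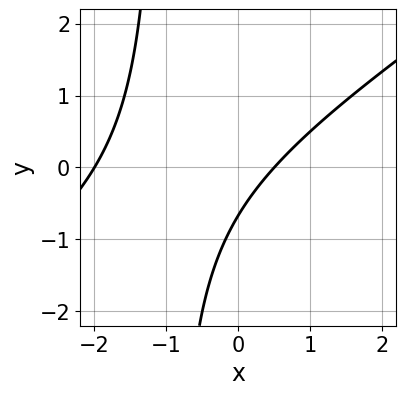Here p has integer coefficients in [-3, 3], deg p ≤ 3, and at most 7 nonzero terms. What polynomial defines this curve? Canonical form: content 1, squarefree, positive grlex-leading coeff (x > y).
(a) Degree: no degree-1 curve has this shape, so deg p = 2.
(b) Checking where it meets the axes: it meets the x-axis at x = -2 (among the integer gridlines).
(c) The integer polynomial consistent with all of this is the stated p.

2*x^2 - 3*x*y + 3*x - 3*y - 2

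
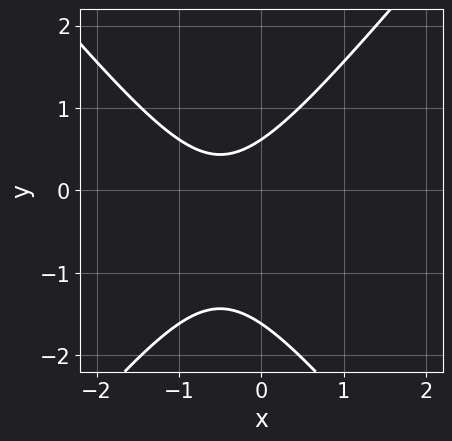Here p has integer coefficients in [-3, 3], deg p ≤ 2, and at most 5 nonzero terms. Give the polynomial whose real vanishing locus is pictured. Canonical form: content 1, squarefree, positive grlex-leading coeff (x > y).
3*x^2 - 2*y^2 + 3*x - 2*y + 2

The degree is 2 — no degree-1 curve has this shape.
Against the integer gridlines: no x-intercept at any integer in the box.
Together with the visible shape, these determine p as stated.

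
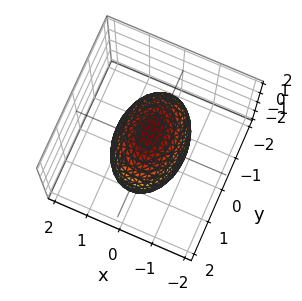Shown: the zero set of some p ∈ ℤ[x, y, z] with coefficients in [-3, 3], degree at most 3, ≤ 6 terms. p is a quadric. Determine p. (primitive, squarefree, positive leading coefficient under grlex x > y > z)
2*x^2 + y^2 + z^2 - 2

(a) deg p = 2. A closed, bounded, convex surface; a quadric.
(b) Symmetries: it's symmetric under y → −y, forcing even powers of y; it's symmetric under x → −x, forcing even powers of x; the z ↦ −z reflection is a symmetry, so z appears only in even powers.
(c) Reading off the gridlines: among the integer gridlines, it crosses the x-axis at x ∈ {-1, 1}.
(d) Assembling these constraints gives the stated polynomial.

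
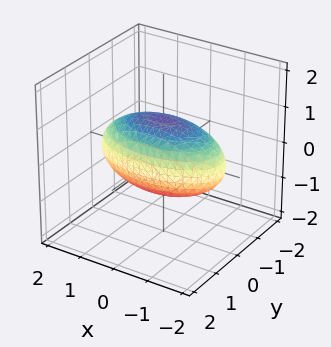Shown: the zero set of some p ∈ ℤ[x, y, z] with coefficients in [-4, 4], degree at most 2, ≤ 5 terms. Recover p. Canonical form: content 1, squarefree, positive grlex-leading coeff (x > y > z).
First, the degree is 2 — bounded and convex; a quadric.
Then, symmetries: mirror symmetry y ↦ −y ⇒ only even powers of y; mirror symmetry z ↦ −z ⇒ only even powers of z; it's symmetric under x → −x, forcing even powers of x.
Next, against the integer gridlines: among the integer gridlines, it crosses the y-axis at y ∈ {-1, 1}; among the integer gridlines, it crosses the z-axis at z ∈ {-1, 1}.
Finally, solving for integer coefficients yields p as stated.

x^2 + 3*y^2 + 3*z^2 - 3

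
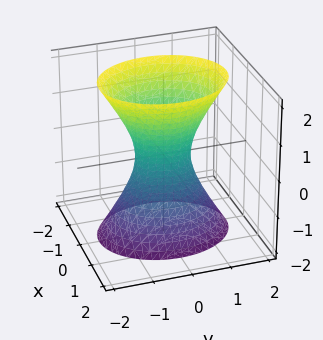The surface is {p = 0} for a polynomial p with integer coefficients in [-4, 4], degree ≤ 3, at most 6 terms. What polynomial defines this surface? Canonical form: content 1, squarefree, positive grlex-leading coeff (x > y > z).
1. Degree: one connected sheet with a waist; a quadric, so deg p = 2.
2. Symmetries: it's symmetric under x → −x, forcing even powers of x; mirror symmetry z ↦ −z ⇒ only even powers of z; the y ↦ −y reflection is a symmetry, so y appears only in even powers.
3. From the visible intercepts: it misses every integer gridline on the z-axis.
4. The integer polynomial consistent with all of this is the stated p.

3*x^2 + 2*y^2 - z^2 - 1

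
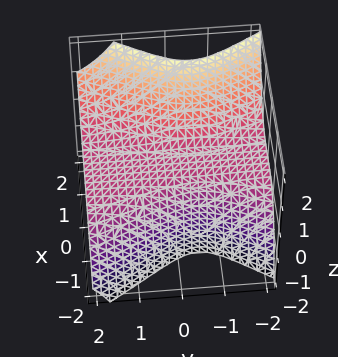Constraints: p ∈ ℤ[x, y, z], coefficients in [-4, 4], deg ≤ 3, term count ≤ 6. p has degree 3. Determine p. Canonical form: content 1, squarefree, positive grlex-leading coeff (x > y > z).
3*x^3 - 3*y^2*z - x*z - 3*y*z - 3*z

(a) The degree is 3 — no degree-2 surface has this shape.
(b) Against the integer gridlines: it meets the x-axis at x = 0 (among the integer gridlines); every point of the y-axis in the box is on the surface; it crosses the z-axis at the gridline z = 0.
(c) The integer polynomial consistent with all of this is the stated p.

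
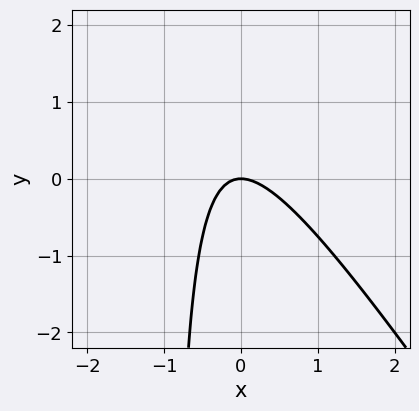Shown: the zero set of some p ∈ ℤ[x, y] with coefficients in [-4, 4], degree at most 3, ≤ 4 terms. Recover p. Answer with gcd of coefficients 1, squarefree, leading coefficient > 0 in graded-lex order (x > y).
3*x^2 + 2*x*y + 2*y

First, deg p = 2.
Next, reading off the gridlines: it crosses the x-axis at the gridline x = 0; it crosses the y-axis at the gridline y = 0.
Finally, fitting integer coefficients to these (and the overall shape) gives p.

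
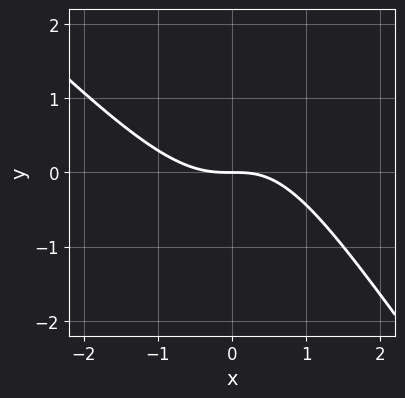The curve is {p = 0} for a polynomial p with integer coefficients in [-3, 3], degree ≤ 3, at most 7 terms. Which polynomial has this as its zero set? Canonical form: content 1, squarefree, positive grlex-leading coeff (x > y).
2*x^3 + 3*x^2*y + x*y^2 - x*y + 3*y

First, degree: a generic line meets the curve in up to 3 points, so deg p = 3.
Then, against the integer gridlines: it crosses the x-axis at the gridline x = 0; it crosses the y-axis at the gridline y = 0.
Finally, fitting integer coefficients to these (and the overall shape) gives p.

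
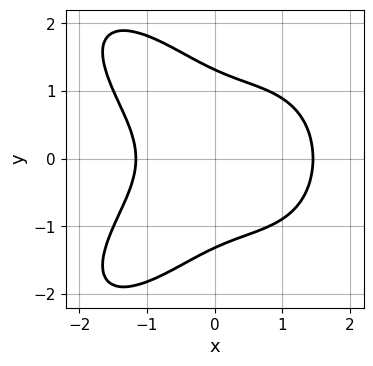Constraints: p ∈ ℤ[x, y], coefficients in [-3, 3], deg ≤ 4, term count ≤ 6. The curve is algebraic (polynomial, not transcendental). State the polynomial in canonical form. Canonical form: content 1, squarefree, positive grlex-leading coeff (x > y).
First, deg p = 4. The shape is more complex than any degree-3 curve.
Then, symmetries: mirror symmetry y ↦ −y ⇒ only even powers of y.
Finally, the integer polynomial consistent with all of this is the stated p.

x^4 + y^4 + 3*x*y^2 - x - 3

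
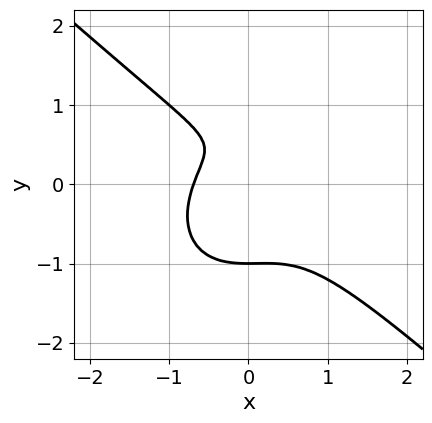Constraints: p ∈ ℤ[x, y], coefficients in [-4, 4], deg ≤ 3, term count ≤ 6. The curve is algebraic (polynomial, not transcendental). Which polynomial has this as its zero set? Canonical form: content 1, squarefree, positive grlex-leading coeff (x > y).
3*x^3 + x^2*y + 3*y^3 - 2*y + 1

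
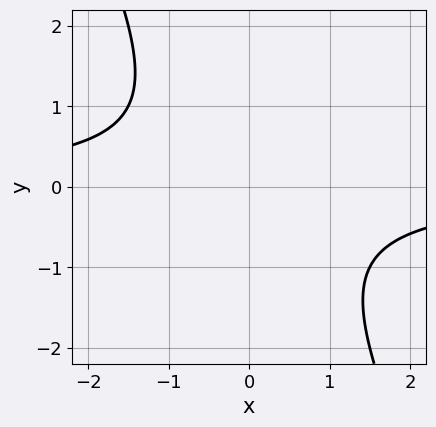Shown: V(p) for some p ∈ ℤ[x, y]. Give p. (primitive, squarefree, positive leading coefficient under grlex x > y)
2*x*y + y^2 + 2

(a) Degree: the shape is more complex than any degree-1 curve, so deg p = 2.
(b) Checking where it meets the axes: no y-intercept at any integer in the box; no x-intercept at any integer in the box.
(c) The integer polynomial consistent with all of this is the stated p.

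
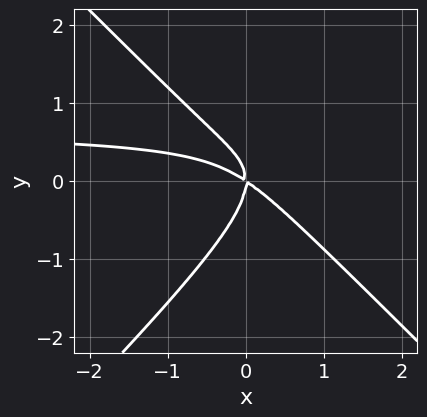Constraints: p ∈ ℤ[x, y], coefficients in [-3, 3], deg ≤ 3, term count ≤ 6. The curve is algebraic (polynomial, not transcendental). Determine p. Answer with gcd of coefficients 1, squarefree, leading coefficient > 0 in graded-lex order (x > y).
The degree is 3 — a generic line meets the curve in up to 3 points.
From the visible intercepts: one x-axis crossing is at x = 0; it meets the y-axis at y = 0 (among the integer gridlines).
The integer polynomial consistent with all of this is the stated p.

3*x^2*y - 3*y^3 - 2*x^2 - 3*x*y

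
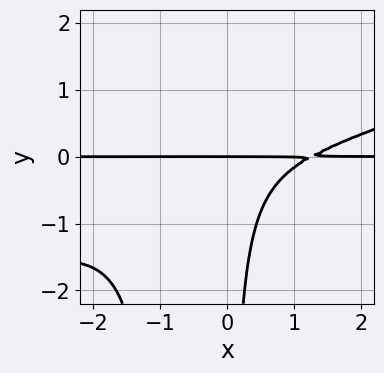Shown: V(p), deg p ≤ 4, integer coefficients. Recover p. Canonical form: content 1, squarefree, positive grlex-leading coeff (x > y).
x^3*y - 3*x^2*y^2 - 3*x*y^2 - 2*y

First, deg p = 4. A generic line meets the curve in up to 4 points.
Next, checking where it meets the axes: the visible x-axis segment lies entirely on the curve; it crosses the y-axis at the gridline y = 0.
Finally, putting this together gives p.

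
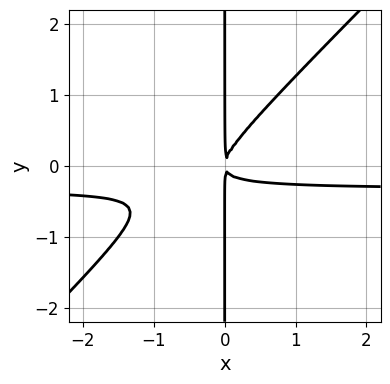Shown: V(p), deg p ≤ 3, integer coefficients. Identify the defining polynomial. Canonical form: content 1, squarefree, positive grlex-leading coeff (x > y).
3*x^2*y - 3*x*y^2 + x^2

First, the degree is 3 — a generic line meets the curve in up to 3 points.
Then, against the integer gridlines: the visible y-axis segment lies entirely on the curve.
Finally, assembling these constraints gives the stated polynomial.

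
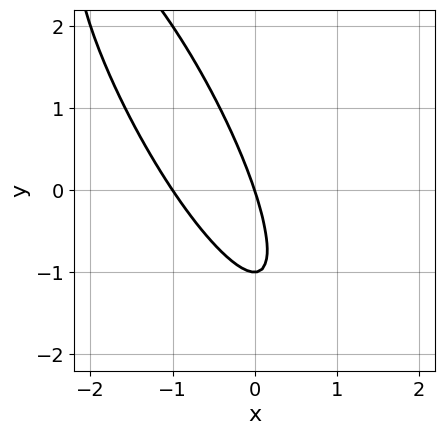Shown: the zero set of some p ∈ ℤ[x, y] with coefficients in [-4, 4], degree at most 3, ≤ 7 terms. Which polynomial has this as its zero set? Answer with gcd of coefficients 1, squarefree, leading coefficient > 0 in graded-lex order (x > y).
3*x^2 + 3*x*y + y^2 + 3*x + y

First, degree: the shape is more complex than any degree-1 curve, so deg p = 2.
Then, from the visible intercepts: the x-axis gridline crossings are at x ∈ {-1, 0}; the y-axis gridline crossings are at y ∈ {-1, 0}.
Finally, together with the visible shape, these determine p as stated.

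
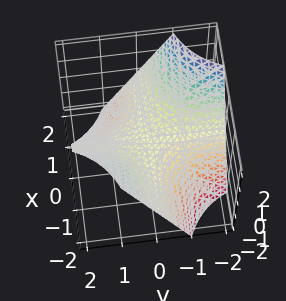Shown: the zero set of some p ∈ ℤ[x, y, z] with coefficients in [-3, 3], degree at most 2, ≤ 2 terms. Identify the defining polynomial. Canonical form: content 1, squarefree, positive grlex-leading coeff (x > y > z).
deg p = 2.
From the visible intercepts: it meets the z-axis at z = 0 (among the integer gridlines); the visible x-axis segment lies entirely on the surface; the visible y-axis segment lies entirely on the surface.
Fitting integer coefficients to these (and the overall shape) gives p.

x*y + z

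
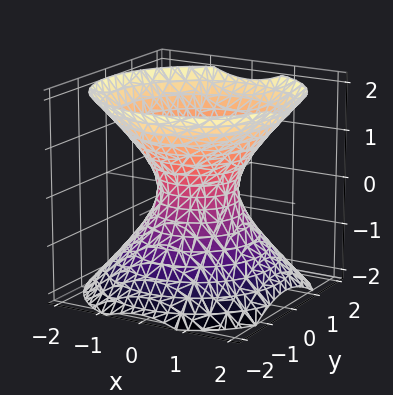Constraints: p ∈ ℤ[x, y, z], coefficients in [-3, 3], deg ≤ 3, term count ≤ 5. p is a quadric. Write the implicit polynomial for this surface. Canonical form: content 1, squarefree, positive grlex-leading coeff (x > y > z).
3*x^2 + 3*y^2 - 3*z^2 - 2

First, degree: one connected sheet with a waist; a quadric, so deg p = 2.
Next, symmetries: every cross-section ⟂ z is a circle, so x, y appear only via x² + y²; the z ↦ −z reflection is a symmetry, so z appears only in even powers.
Next, observable constraints: it misses every integer gridline on the z-axis; a circular section at z = 0 has radius between 0 and 1.
Finally, assembling these constraints gives the stated polynomial.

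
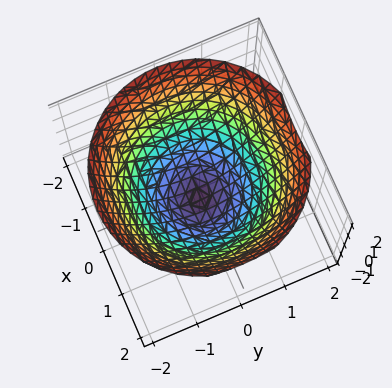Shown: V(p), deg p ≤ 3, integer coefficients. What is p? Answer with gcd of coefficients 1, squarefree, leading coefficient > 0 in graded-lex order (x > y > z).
2*x^2 + 2*y^2 - 3*z - 3

1. The degree is 2 — no degree-1 surface has this shape.
2. Symmetries: rotational symmetry about the z-axis ⇒ p depends on x, y only through x² + y².
3. Reading off the gridlines: a circular section at z = 1 has radius between 1 and 2; one z-axis crossing is at z = -1.
4. Matching integer coefficients to the picture gives p.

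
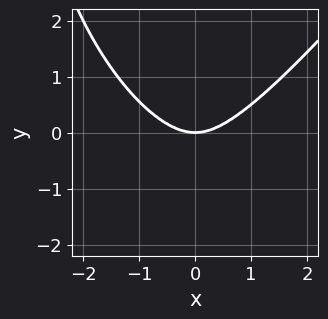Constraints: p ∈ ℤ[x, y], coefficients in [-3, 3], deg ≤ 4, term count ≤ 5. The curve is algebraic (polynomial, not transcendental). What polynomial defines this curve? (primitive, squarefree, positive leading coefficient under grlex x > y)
2*x^4 - x*y^3 - 3*x^2*y - 3*y^3

The degree is 4 — no degree-3 curve has this shape.
Checking where it meets the axes: it crosses the y-axis at the gridline y = 0; one x-axis crossing is at x = 0.
Solving for integer coefficients yields p as stated.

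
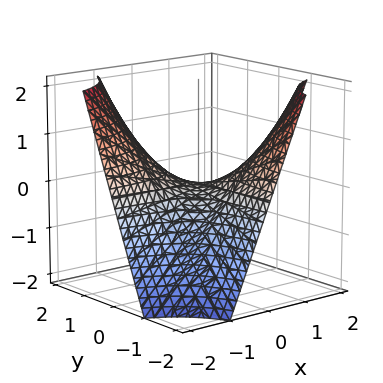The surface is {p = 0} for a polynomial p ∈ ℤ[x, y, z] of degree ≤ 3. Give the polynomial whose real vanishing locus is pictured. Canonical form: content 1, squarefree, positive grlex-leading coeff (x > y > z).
1. Degree: a saddle surface; a quadric, so deg p = 2.
2. Against the integer gridlines: the visible y-axis segment lies entirely on the surface; it meets the z-axis at z = 0 (among the integer gridlines); the visible x-axis segment lies entirely on the surface.
3. The integer polynomial consistent with all of this is the stated p.

x*y + z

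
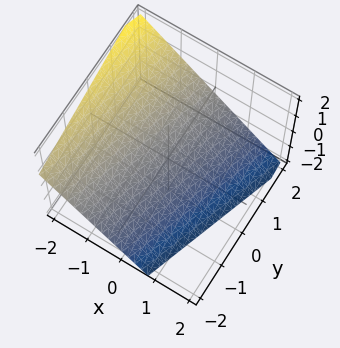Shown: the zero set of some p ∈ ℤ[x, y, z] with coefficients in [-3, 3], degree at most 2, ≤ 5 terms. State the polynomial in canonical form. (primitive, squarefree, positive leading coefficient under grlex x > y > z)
3*x - y + 3*z + 2

1. deg p = 1. The surface is flat (a plane).
2. Checking where it meets the axes: it meets the y-axis at y = 2 (among the integer gridlines).
3. Assembling these constraints gives the stated polynomial.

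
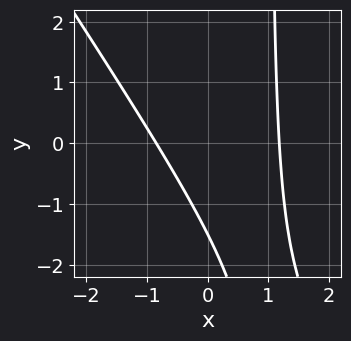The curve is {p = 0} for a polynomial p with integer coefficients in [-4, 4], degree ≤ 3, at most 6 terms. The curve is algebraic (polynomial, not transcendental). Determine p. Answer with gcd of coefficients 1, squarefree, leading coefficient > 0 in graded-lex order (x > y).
1. Degree: no degree-1 curve has this shape, so deg p = 2.
2. The integer polynomial consistent with all of this is the stated p.

3*x^2 + 2*x*y - x - 2*y - 3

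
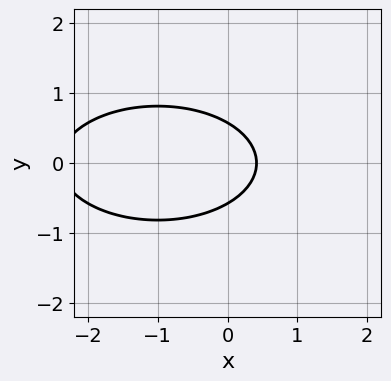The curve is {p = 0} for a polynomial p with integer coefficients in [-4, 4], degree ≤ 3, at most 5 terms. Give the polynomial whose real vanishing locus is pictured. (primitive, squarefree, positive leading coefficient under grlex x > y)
x^2 + 3*y^2 + 2*x - 1

(a) deg p = 2.
(b) Symmetries: the y ↦ −y reflection is a symmetry, so y appears only in even powers.
(c) Fitting integer coefficients to these (and the overall shape) gives p.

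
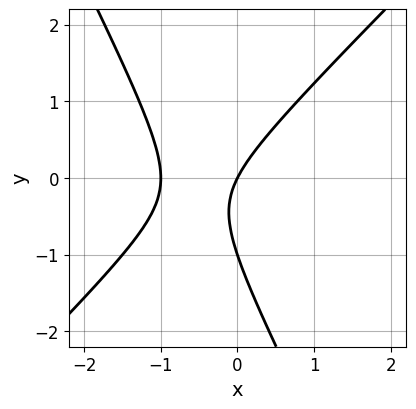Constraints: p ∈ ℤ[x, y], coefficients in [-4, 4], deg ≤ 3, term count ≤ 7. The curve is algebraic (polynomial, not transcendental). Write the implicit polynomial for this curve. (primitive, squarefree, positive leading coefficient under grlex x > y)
2*x^2 - x*y - y^2 + 2*x - y

1. The degree is 2 — no degree-1 curve has this shape.
2. Against the integer gridlines: the x-axis gridline crossings are at x ∈ {-1, 0}; among the integer gridlines, it crosses the y-axis at y ∈ {-1, 0}.
3. These observations pin down the coefficients.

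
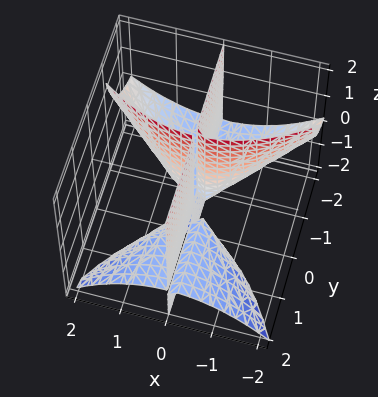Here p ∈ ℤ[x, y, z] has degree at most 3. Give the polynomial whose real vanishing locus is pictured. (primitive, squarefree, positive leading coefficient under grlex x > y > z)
x^3 + 2*x*y*z + 2*x*y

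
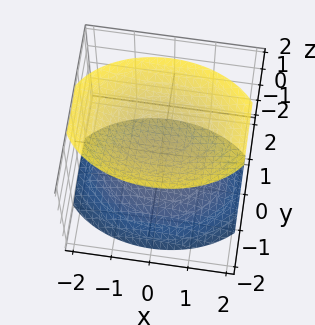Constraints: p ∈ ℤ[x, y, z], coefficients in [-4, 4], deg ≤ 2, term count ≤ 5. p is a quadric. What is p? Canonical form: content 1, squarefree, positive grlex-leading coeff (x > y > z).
(a) I count 2 distinct pieces. Treating them together as one polynomial.
(b) The degree is 2 — two separate bowl-shaped sheets opening away from each other; a quadric.
(c) Symmetries: mirror symmetry y ↦ −y ⇒ only even powers of y; mirror symmetry z ↦ −z ⇒ only even powers of z; it's symmetric under x → −x, forcing even powers of x.
(d) Reading off the gridlines: no y-intercept at any integer in the box; no x-intercept at any integer in the box.
(e) Putting this together gives p.

x^2 + 2*y^2 - 2*z^2 + 3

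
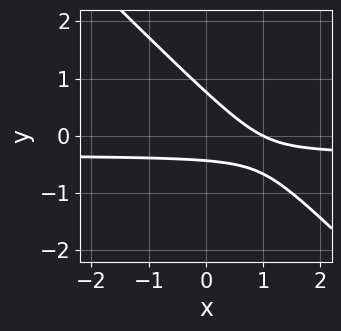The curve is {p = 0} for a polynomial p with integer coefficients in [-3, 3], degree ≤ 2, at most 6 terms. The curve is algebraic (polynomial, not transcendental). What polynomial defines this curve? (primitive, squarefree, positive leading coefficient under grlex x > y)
3*x*y + 3*y^2 + x - y - 1

The degree is 2 — a generic line meets the curve in up to 2 points.
Reading off the gridlines: one x-axis crossing is at x = 1.
These observations pin down the coefficients.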